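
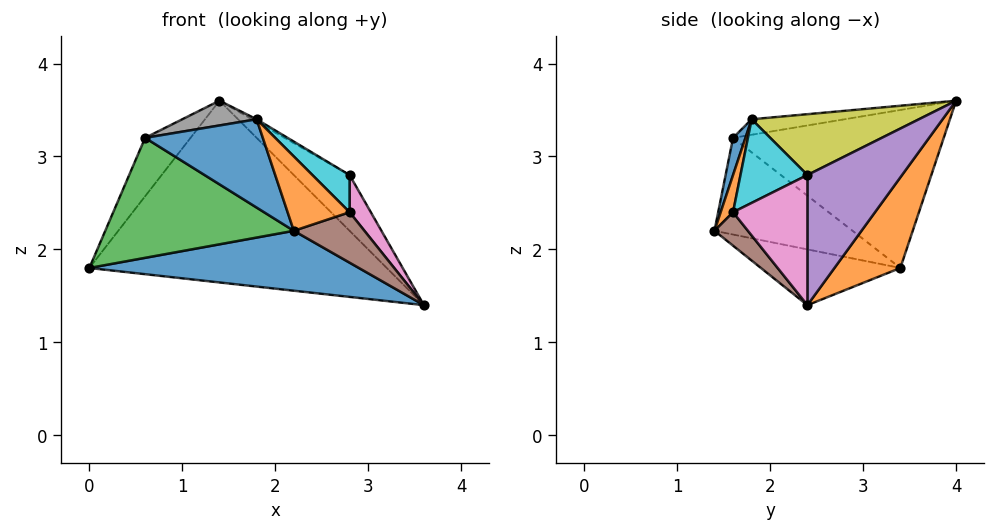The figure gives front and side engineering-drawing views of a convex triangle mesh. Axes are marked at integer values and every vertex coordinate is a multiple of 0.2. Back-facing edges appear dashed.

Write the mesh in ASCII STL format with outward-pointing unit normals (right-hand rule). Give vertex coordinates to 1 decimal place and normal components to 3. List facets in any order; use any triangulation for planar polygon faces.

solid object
 facet normal -0.213 -0.411 -0.886
  outer loop
   vertex 2.2 1.4 2.2
   vertex 0.0 3.4 1.8
   vertex 3.6 2.4 1.4
  endloop
 endfacet
 facet normal 0.194 0.875 -0.443
  outer loop
   vertex 1.4 4.0 3.6
   vertex 3.6 2.4 1.4
   vertex 0.0 3.4 1.8
  endloop
 endfacet
 facet normal -0.465 -0.635 -0.617
  outer loop
   vertex 0.6 1.6 3.2
   vertex 0.0 3.4 1.8
   vertex 2.2 1.4 2.2
  endloop
 endfacet
 facet normal -0.805 0.174 0.568
  outer loop
   vertex 0.6 1.6 3.2
   vertex 1.4 4.0 3.6
   vertex 0.0 3.4 1.8
  endloop
 endfacet
 facet normal 0.773 0.455 0.442
  outer loop
   vertex 2.8 2.4 2.8
   vertex 3.6 2.4 1.4
   vertex 1.4 4.0 3.6
  endloop
 endfacet
 facet normal 0.400 -0.845 -0.356
  outer loop
   vertex 2.8 1.6 2.4
   vertex 2.2 1.4 2.2
   vertex 3.6 2.4 1.4
  endloop
 endfacet
 facet normal 0.843 -0.241 0.482
  outer loop
   vertex 2.8 1.6 2.4
   vertex 3.6 2.4 1.4
   vertex 2.8 2.4 2.8
  endloop
 endfacet
 facet normal -0.145 -0.116 0.983
  outer loop
   vertex 1.8 1.8 3.4
   vertex 1.4 4.0 3.6
   vertex 0.6 1.6 3.2
  endloop
 endfacet
 facet normal 0.508 0.014 0.861
  outer loop
   vertex 1.8 1.8 3.4
   vertex 2.8 2.4 2.8
   vertex 1.4 4.0 3.6
  endloop
 endfacet
 facet normal 0.627 -0.348 0.697
  outer loop
   vertex 1.8 1.8 3.4
   vertex 2.8 1.6 2.4
   vertex 2.8 2.4 2.8
  endloop
 endfacet
 facet normal 0.098 -0.934 0.344
  outer loop
   vertex 1.8 1.8 3.4
   vertex 0.6 1.6 3.2
   vertex 2.2 1.4 2.2
  endloop
 endfacet
 facet normal 0.183 -0.913 0.365
  outer loop
   vertex 1.8 1.8 3.4
   vertex 2.2 1.4 2.2
   vertex 2.8 1.6 2.4
  endloop
 endfacet
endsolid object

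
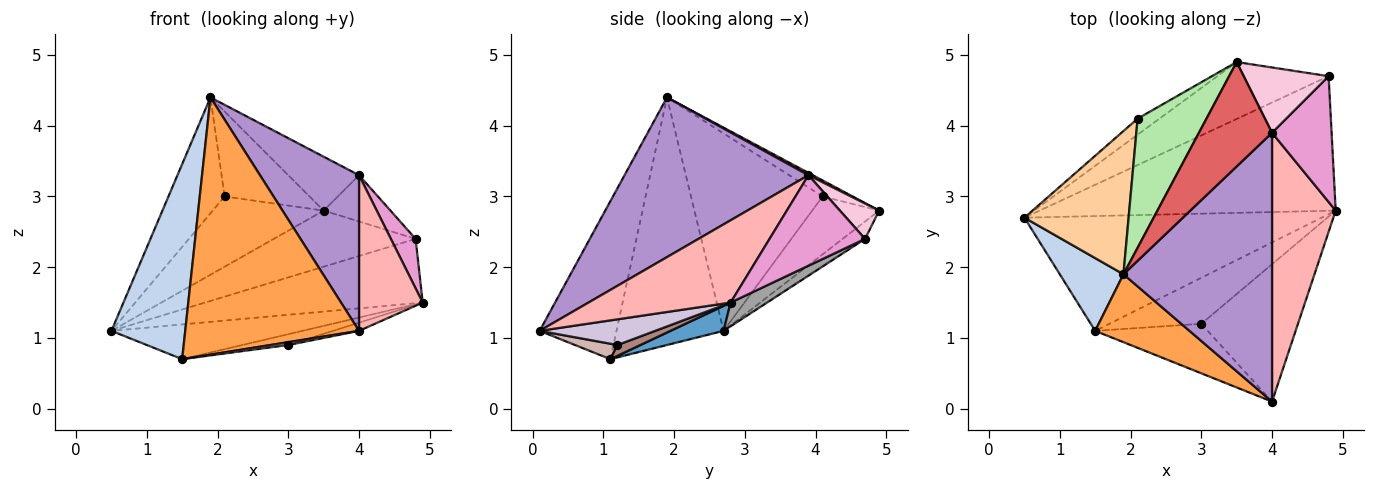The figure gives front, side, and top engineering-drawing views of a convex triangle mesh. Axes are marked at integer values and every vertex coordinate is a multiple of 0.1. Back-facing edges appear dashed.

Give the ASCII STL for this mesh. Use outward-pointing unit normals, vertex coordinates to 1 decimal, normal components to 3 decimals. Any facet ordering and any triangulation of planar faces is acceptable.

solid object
 facet normal 0.080 0.289 -0.954
  outer loop
   vertex 1.5 1.1 0.7
   vertex 0.5 2.7 1.1
   vertex 4.9 2.8 1.5
  endloop
 endfacet
 facet normal -0.805 -0.555 0.207
  outer loop
   vertex 1.5 1.1 0.7
   vertex 1.9 1.9 4.4
   vertex 0.5 2.7 1.1
  endloop
 endfacet
 facet normal -0.393 -0.889 0.235
  outer loop
   vertex 1.5 1.1 0.7
   vertex 4.0 0.1 1.1
   vertex 1.9 1.9 4.4
  endloop
 endfacet
 facet normal -0.827 0.353 0.437
  outer loop
   vertex 2.1 4.1 3.0
   vertex 0.5 2.7 1.1
   vertex 1.9 1.9 4.4
  endloop
 endfacet
 facet normal -0.507 0.840 -0.192
  outer loop
   vertex 2.1 4.1 3.0
   vertex 3.5 4.9 2.8
   vertex 0.5 2.7 1.1
  endloop
 endfacet
 facet normal -0.191 0.539 0.820
  outer loop
   vertex 2.1 4.1 3.0
   vertex 1.9 1.9 4.4
   vertex 3.5 4.9 2.8
  endloop
 endfacet
 facet normal 0.029 0.458 0.888
  outer loop
   vertex 4.0 3.9 3.3
   vertex 3.5 4.9 2.8
   vertex 1.9 1.9 4.4
  endloop
 endfacet
 facet normal 0.745 -0.334 0.577
  outer loop
   vertex 4.0 3.9 3.3
   vertex 4.0 0.1 1.1
   vertex 4.9 2.8 1.5
  endloop
 endfacet
 facet normal 0.681 -0.367 0.634
  outer loop
   vertex 4.0 3.9 3.3
   vertex 1.9 1.9 4.4
   vertex 4.0 0.1 1.1
  endloop
 endfacet
 facet normal 0.256 0.058 -0.965
  outer loop
   vertex 3.0 1.2 0.9
   vertex 4.9 2.8 1.5
   vertex 4.0 0.1 1.1
  endloop
 endfacet
 facet normal 0.114 0.228 -0.967
  outer loop
   vertex 3.0 1.2 0.9
   vertex 1.5 1.1 0.7
   vertex 4.9 2.8 1.5
  endloop
 endfacet
 facet normal 0.136 -0.057 -0.989
  outer loop
   vertex 3.0 1.2 0.9
   vertex 4.0 0.1 1.1
   vertex 1.5 1.1 0.7
  endloop
 endfacet
 facet normal 0.816 -0.212 0.537
  outer loop
   vertex 4.8 4.7 2.4
   vertex 4.0 3.9 3.3
   vertex 4.9 2.8 1.5
  endloop
 endfacet
 facet normal 0.322 0.547 0.773
  outer loop
   vertex 4.8 4.7 2.4
   vertex 3.5 4.9 2.8
   vertex 4.0 3.9 3.3
  endloop
 endfacet
 facet normal 0.072 0.430 -0.900
  outer loop
   vertex 4.8 4.7 2.4
   vertex 4.9 2.8 1.5
   vertex 0.5 2.7 1.1
  endloop
 endfacet
 facet normal -0.110 0.698 -0.708
  outer loop
   vertex 4.8 4.7 2.4
   vertex 0.5 2.7 1.1
   vertex 3.5 4.9 2.8
  endloop
 endfacet
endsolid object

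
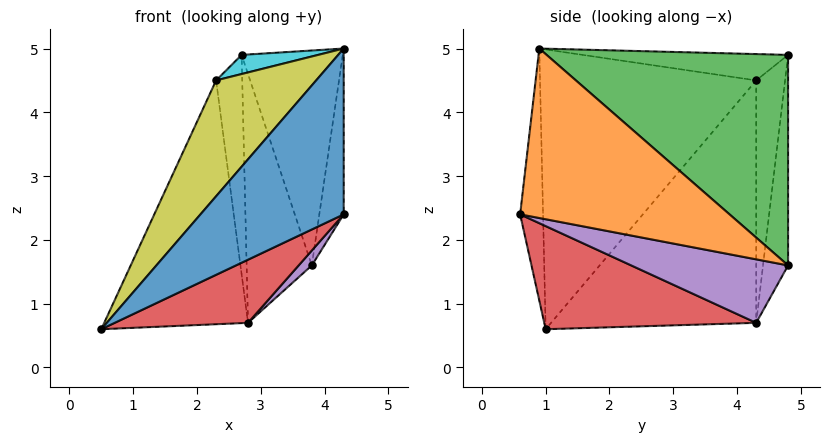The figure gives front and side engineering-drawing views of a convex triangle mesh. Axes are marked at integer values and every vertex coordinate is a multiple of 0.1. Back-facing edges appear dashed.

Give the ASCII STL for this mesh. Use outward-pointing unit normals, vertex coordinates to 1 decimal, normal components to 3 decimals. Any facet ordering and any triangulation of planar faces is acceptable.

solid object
 facet normal -0.157 -0.981 0.113
  outer loop
   vertex 4.3 0.9 5.0
   vertex 0.5 1.0 0.6
   vertex 4.3 0.6 2.4
  endloop
 endfacet
 facet normal 0.993 0.116 -0.013
  outer loop
   vertex 4.3 0.9 5.0
   vertex 4.3 0.6 2.4
   vertex 3.8 4.8 1.6
  endloop
 endfacet
 facet normal 0.882 0.369 0.294
  outer loop
   vertex 2.7 4.8 4.9
   vertex 4.3 0.9 5.0
   vertex 3.8 4.8 1.6
  endloop
 endfacet
 facet normal 0.393 -0.247 -0.885
  outer loop
   vertex 2.8 4.3 0.7
   vertex 4.3 0.6 2.4
   vertex 0.5 1.0 0.6
  endloop
 endfacet
 facet normal 0.684 -0.057 -0.728
  outer loop
   vertex 2.8 4.3 0.7
   vertex 3.8 4.8 1.6
   vertex 4.3 0.6 2.4
  endloop
 endfacet
 facet normal -0.356 0.927 -0.119
  outer loop
   vertex 2.8 4.3 0.7
   vertex 2.7 4.8 4.9
   vertex 3.8 4.8 1.6
  endloop
 endfacet
 facet normal -0.814 0.571 -0.107
  outer loop
   vertex 2.3 4.3 4.5
   vertex 2.8 4.3 0.7
   vertex 0.5 1.0 0.6
  endloop
 endfacet
 facet normal -0.738 0.668 -0.097
  outer loop
   vertex 2.3 4.3 4.5
   vertex 2.7 4.8 4.9
   vertex 2.8 4.3 0.7
  endloop
 endfacet
 facet normal -0.718 -0.332 0.612
  outer loop
   vertex 2.3 4.3 4.5
   vertex 0.5 1.0 0.6
   vertex 4.3 0.9 5.0
  endloop
 endfacet
 facet normal -0.552 -0.206 0.808
  outer loop
   vertex 2.3 4.3 4.5
   vertex 4.3 0.9 5.0
   vertex 2.7 4.8 4.9
  endloop
 endfacet
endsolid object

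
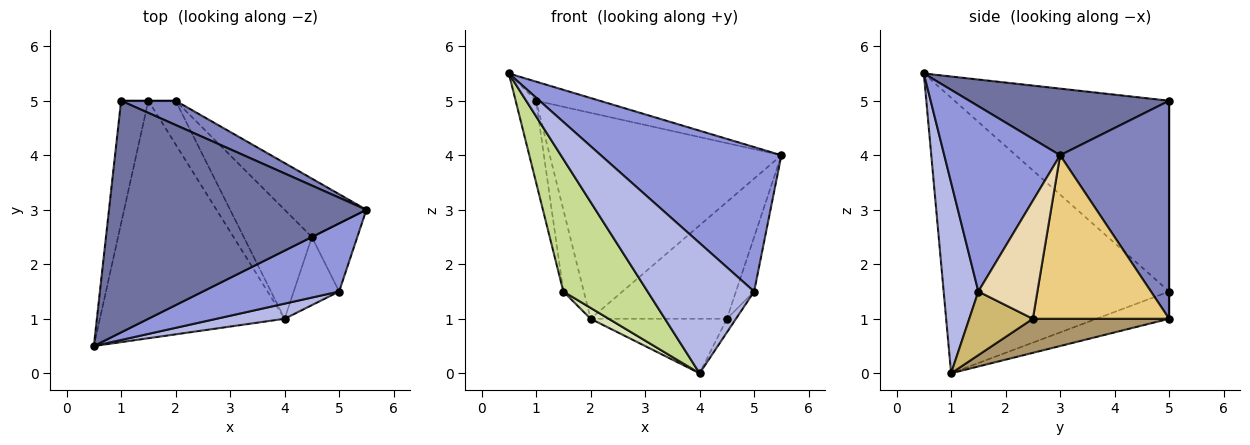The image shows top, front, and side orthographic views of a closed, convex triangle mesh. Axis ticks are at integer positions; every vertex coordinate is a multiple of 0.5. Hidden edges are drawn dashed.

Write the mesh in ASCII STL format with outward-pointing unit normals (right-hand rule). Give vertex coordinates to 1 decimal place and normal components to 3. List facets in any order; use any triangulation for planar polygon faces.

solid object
 facet normal 0.250 0.079 0.965
  outer loop
   vertex 1.0 5.0 5.0
   vertex 0.5 0.5 5.5
   vertex 5.5 3.0 4.0
  endloop
 endfacet
 facet normal 0.423 0.900 0.106
  outer loop
   vertex 1.0 5.0 5.0
   vertex 5.5 3.0 4.0
   vertex 2.0 5.0 1.0
  endloop
 endfacet
 facet normal 0.502 -0.782 0.369
  outer loop
   vertex 5.0 1.5 1.5
   vertex 5.5 3.0 4.0
   vertex 0.5 0.5 5.5
  endloop
 endfacet
 facet normal 0.308 -0.945 0.110
  outer loop
   vertex 5.0 1.5 1.5
   vertex 0.5 0.5 5.5
   vertex 4.0 1.0 0.0
  endloop
 endfacet
 facet normal -0.986 0.094 -0.141
  outer loop
   vertex 1.5 5.0 1.5
   vertex 0.5 0.5 5.5
   vertex 1.0 5.0 5.0
  endloop
 endfacet
 facet normal 0.000 1.000 0.000
  outer loop
   vertex 1.5 5.0 1.5
   vertex 1.0 5.0 5.0
   vertex 2.0 5.0 1.0
  endloop
 endfacet
 facet normal -0.793 -0.296 -0.532
  outer loop
   vertex 1.5 5.0 1.5
   vertex 4.0 1.0 0.0
   vertex 0.5 0.5 5.5
  endloop
 endfacet
 facet normal -0.696 -0.174 -0.696
  outer loop
   vertex 1.5 5.0 1.5
   vertex 2.0 5.0 1.0
   vertex 4.0 1.0 0.0
  endloop
 endfacet
 facet normal 0.408 0.408 -0.816
  outer loop
   vertex 4.5 2.5 1.0
   vertex 4.0 1.0 0.0
   vertex 2.0 5.0 1.0
  endloop
 endfacet
 facet normal 0.808 0.115 -0.577
  outer loop
   vertex 4.5 2.5 1.0
   vertex 5.0 1.5 1.5
   vertex 4.0 1.0 0.0
  endloop
 endfacet
 facet normal 0.667 0.667 -0.333
  outer loop
   vertex 4.5 2.5 1.0
   vertex 2.0 5.0 1.0
   vertex 5.5 3.0 4.0
  endloop
 endfacet
 facet normal 0.897 0.276 -0.345
  outer loop
   vertex 4.5 2.5 1.0
   vertex 5.5 3.0 4.0
   vertex 5.0 1.5 1.5
  endloop
 endfacet
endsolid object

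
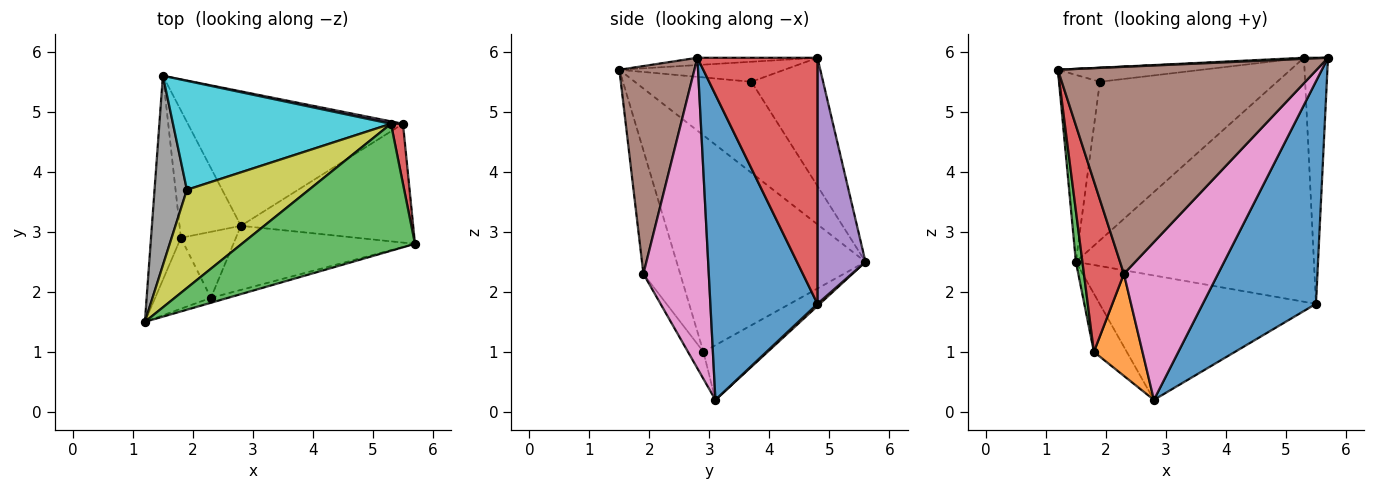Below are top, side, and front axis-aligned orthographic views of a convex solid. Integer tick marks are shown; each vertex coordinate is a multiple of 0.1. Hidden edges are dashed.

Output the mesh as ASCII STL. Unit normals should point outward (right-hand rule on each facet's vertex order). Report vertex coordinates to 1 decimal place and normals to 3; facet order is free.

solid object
 facet normal 0.641 -0.677 -0.362
  outer loop
   vertex 5.5 4.8 1.8
   vertex 5.7 2.8 5.9
   vertex 2.8 3.1 0.2
  endloop
 endfacet
 facet normal 0.007 0.679 -0.734
  outer loop
   vertex 5.5 4.8 1.8
   vertex 2.8 3.1 0.2
   vertex 1.5 5.6 2.5
  endloop
 endfacet
 facet normal -0.042 -0.008 0.999
  outer loop
   vertex 5.3 4.8 5.9
   vertex 1.2 1.5 5.7
   vertex 5.7 2.8 5.9
  endloop
 endfacet
 facet normal 0.979 0.196 0.048
  outer loop
   vertex 5.3 4.8 5.9
   vertex 5.7 2.8 5.9
   vertex 5.5 4.8 1.8
  endloop
 endfacet
 facet normal 0.198 0.980 0.010
  outer loop
   vertex 5.3 4.8 5.9
   vertex 5.5 4.8 1.8
   vertex 1.5 5.6 2.5
  endloop
 endfacet
 facet normal 0.278 -0.960 -0.023
  outer loop
   vertex 2.3 1.9 2.3
   vertex 5.7 2.8 5.9
   vertex 1.2 1.5 5.7
  endloop
 endfacet
 facet normal 0.541 -0.779 -0.316
  outer loop
   vertex 2.3 1.9 2.3
   vertex 2.8 3.1 0.2
   vertex 5.7 2.8 5.9
  endloop
 endfacet
 facet normal -0.895 0.314 0.318
  outer loop
   vertex 1.9 3.7 5.5
   vertex 1.5 5.6 2.5
   vertex 1.2 1.5 5.7
  endloop
 endfacet
 facet normal -0.160 0.140 0.977
  outer loop
   vertex 1.9 3.7 5.5
   vertex 1.2 1.5 5.7
   vertex 5.3 4.8 5.9
  endloop
 endfacet
 facet normal -0.316 0.782 0.537
  outer loop
   vertex 1.9 3.7 5.5
   vertex 5.3 4.8 5.9
   vertex 1.5 5.6 2.5
  endloop
 endfacet
 facet normal -0.630 0.323 -0.707
  outer loop
   vertex 1.8 2.9 1.0
   vertex 1.5 5.6 2.5
   vertex 2.8 3.1 0.2
  endloop
 endfacet
 facet normal -0.258 -0.811 -0.525
  outer loop
   vertex 1.8 2.9 1.0
   vertex 2.8 3.1 0.2
   vertex 2.3 1.9 2.3
  endloop
 endfacet
 facet normal -0.990 -0.034 -0.137
  outer loop
   vertex 1.8 2.9 1.0
   vertex 1.2 1.5 5.7
   vertex 1.5 5.6 2.5
  endloop
 endfacet
 facet normal -0.648 -0.704 -0.292
  outer loop
   vertex 1.8 2.9 1.0
   vertex 2.3 1.9 2.3
   vertex 1.2 1.5 5.7
  endloop
 endfacet
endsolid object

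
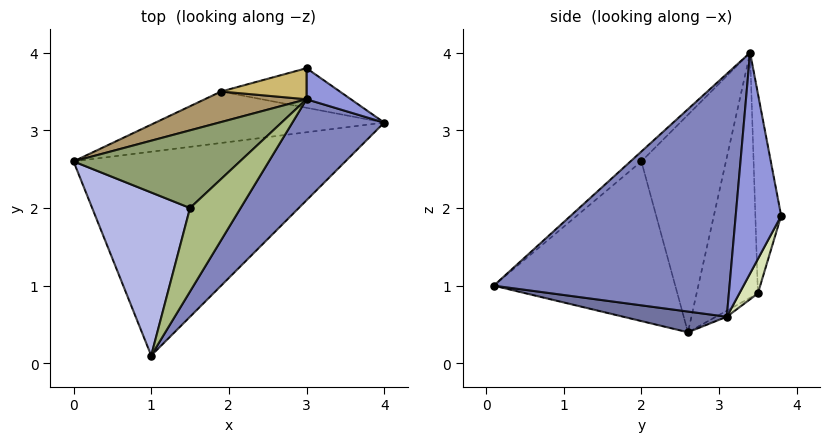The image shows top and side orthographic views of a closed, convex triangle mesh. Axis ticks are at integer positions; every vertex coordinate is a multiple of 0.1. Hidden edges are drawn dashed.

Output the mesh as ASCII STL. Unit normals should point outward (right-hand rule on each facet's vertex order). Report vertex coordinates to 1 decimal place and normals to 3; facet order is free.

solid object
 facet normal 0.074 -0.205 -0.976
  outer loop
   vertex 1.0 0.1 1.0
   vertex 0.0 2.6 0.4
   vertex 4.0 3.1 0.6
  endloop
 endfacet
 facet normal 0.699 -0.664 0.264
  outer loop
   vertex 3.0 3.4 4.0
   vertex 1.0 0.1 1.0
   vertex 4.0 3.1 0.6
  endloop
 endfacet
 facet normal 0.681 0.719 0.137
  outer loop
   vertex 3.0 3.8 1.9
   vertex 3.0 3.4 4.0
   vertex 4.0 3.1 0.6
  endloop
 endfacet
 facet normal -0.833 -0.211 0.511
  outer loop
   vertex 1.5 2.0 2.6
   vertex 0.0 2.6 0.4
   vertex 1.0 0.1 1.0
  endloop
 endfacet
 facet normal -0.772 0.236 0.591
  outer loop
   vertex 1.5 2.0 2.6
   vertex 3.0 3.4 4.0
   vertex 0.0 2.6 0.4
  endloop
 endfacet
 facet normal -0.151 -0.613 0.775
  outer loop
   vertex 1.5 2.0 2.6
   vertex 1.0 0.1 1.0
   vertex 3.0 3.4 4.0
  endloop
 endfacet
 facet normal -0.023 0.521 -0.853
  outer loop
   vertex 1.9 3.5 0.9
   vertex 4.0 3.1 0.6
   vertex 0.0 2.6 0.4
  endloop
 endfacet
 facet normal 0.116 0.909 -0.400
  outer loop
   vertex 1.9 3.5 0.9
   vertex 3.0 3.8 1.9
   vertex 4.0 3.1 0.6
  endloop
 endfacet
 facet normal -0.461 0.867 0.191
  outer loop
   vertex 1.9 3.5 0.9
   vertex 0.0 2.6 0.4
   vertex 3.0 3.4 4.0
  endloop
 endfacet
 facet normal -0.401 0.900 0.171
  outer loop
   vertex 1.9 3.5 0.9
   vertex 3.0 3.4 4.0
   vertex 3.0 3.8 1.9
  endloop
 endfacet
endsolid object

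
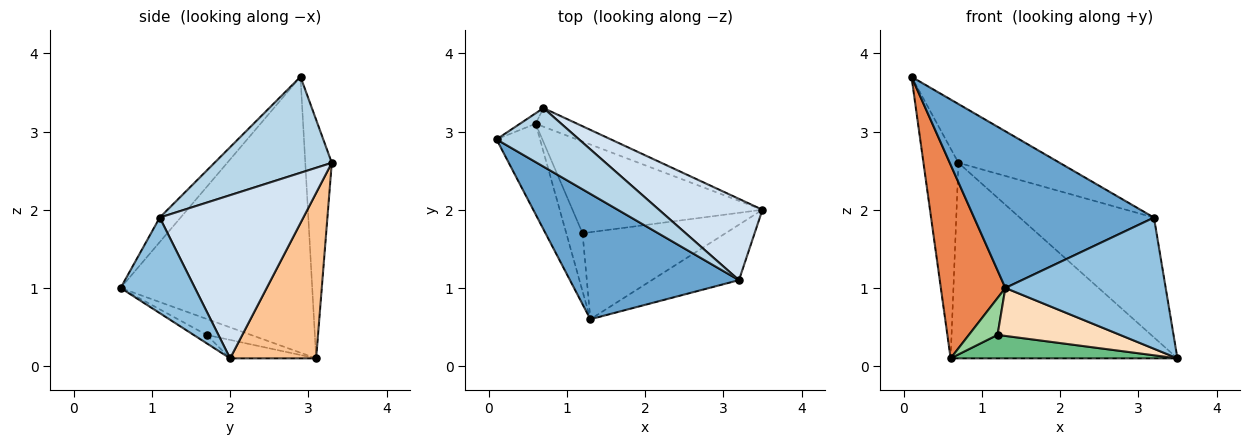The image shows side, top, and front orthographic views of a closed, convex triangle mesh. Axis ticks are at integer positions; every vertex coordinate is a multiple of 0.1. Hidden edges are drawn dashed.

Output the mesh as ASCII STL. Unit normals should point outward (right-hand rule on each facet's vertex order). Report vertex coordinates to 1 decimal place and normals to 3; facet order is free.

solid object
 facet normal -0.090 -0.778 0.622
  outer loop
   vertex 3.2 1.1 1.9
   vertex 0.1 2.9 3.7
   vertex 1.3 0.6 1.0
  endloop
 endfacet
 facet normal 0.393 -0.847 -0.358
  outer loop
   vertex 3.2 1.1 1.9
   vertex 1.3 0.6 1.0
   vertex 3.5 2.0 0.1
  endloop
 endfacet
 facet normal 0.635 0.548 0.545
  outer loop
   vertex 3.2 1.1 1.9
   vertex 0.7 3.3 2.6
   vertex 0.1 2.9 3.7
  endloop
 endfacet
 facet normal 0.663 0.620 0.420
  outer loop
   vertex 3.2 1.1 1.9
   vertex 3.5 2.0 0.1
   vertex 0.7 3.3 2.6
  endloop
 endfacet
 facet normal -0.937 -0.316 -0.148
  outer loop
   vertex 0.6 3.1 0.1
   vertex 1.3 0.6 1.0
   vertex 0.1 2.9 3.7
  endloop
 endfacet
 facet normal -0.603 0.796 -0.040
  outer loop
   vertex 0.6 3.1 0.1
   vertex 0.1 2.9 3.7
   vertex 0.7 3.3 2.6
  endloop
 endfacet
 facet normal 0.353 0.931 -0.089
  outer loop
   vertex 0.6 3.1 0.1
   vertex 0.7 3.3 2.6
   vertex 3.5 2.0 0.1
  endloop
 endfacet
 facet normal -0.051 -0.482 -0.875
  outer loop
   vertex 1.2 1.7 0.4
   vertex 3.5 2.0 0.1
   vertex 1.3 0.6 1.0
  endloop
 endfacet
 facet normal -0.094 -0.247 -0.965
  outer loop
   vertex 1.2 1.7 0.4
   vertex 0.6 3.1 0.1
   vertex 3.5 2.0 0.1
  endloop
 endfacet
 facet normal -0.638 -0.413 -0.650
  outer loop
   vertex 1.2 1.7 0.4
   vertex 1.3 0.6 1.0
   vertex 0.6 3.1 0.1
  endloop
 endfacet
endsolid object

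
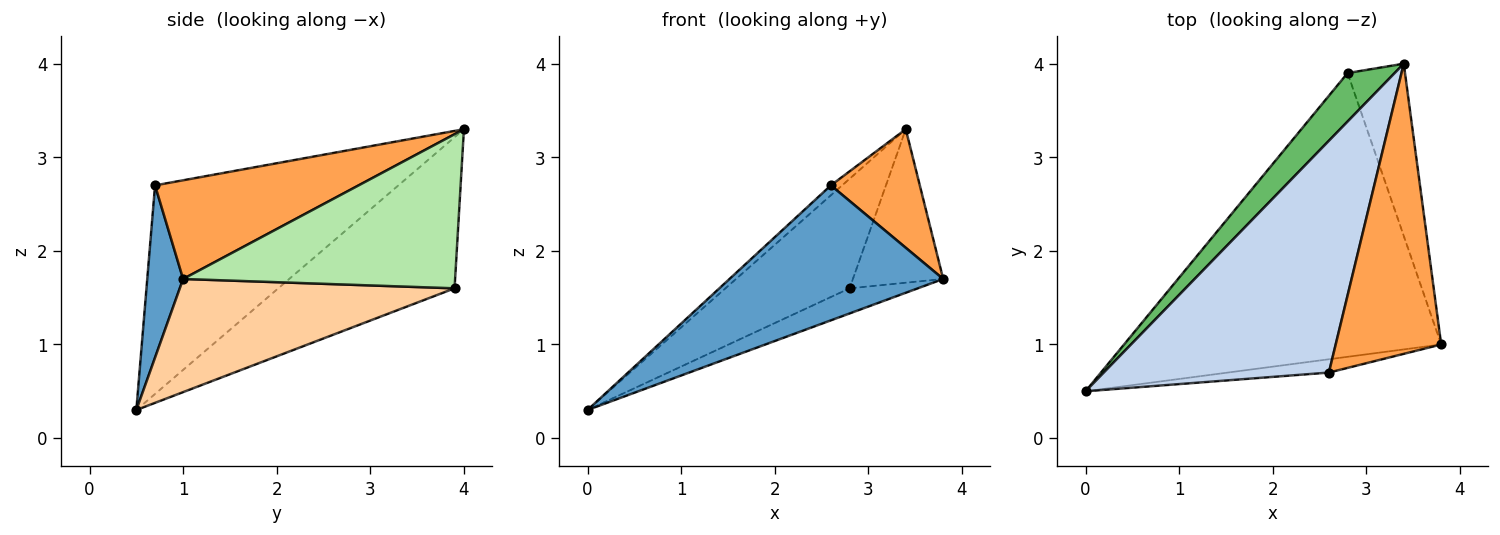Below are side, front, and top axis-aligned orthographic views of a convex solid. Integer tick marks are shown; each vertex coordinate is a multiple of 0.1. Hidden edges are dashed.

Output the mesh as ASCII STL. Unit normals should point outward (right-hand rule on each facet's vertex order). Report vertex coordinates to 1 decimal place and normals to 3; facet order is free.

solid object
 facet normal 0.165 -0.982 -0.097
  outer loop
   vertex 2.6 0.7 2.7
   vertex 0.0 0.5 0.3
   vertex 3.8 1.0 1.7
  endloop
 endfacet
 facet normal -0.679 0.031 0.733
  outer loop
   vertex 2.6 0.7 2.7
   vertex 3.4 4.0 3.3
   vertex 0.0 0.5 0.3
  endloop
 endfacet
 facet normal 0.655 -0.286 0.700
  outer loop
   vertex 2.6 0.7 2.7
   vertex 3.8 1.0 1.7
   vertex 3.4 4.0 3.3
  endloop
 endfacet
 facet normal 0.335 0.083 -0.939
  outer loop
   vertex 2.8 3.9 1.6
   vertex 3.8 1.0 1.7
   vertex 0.0 0.5 0.3
  endloop
 endfacet
 facet normal -0.792 0.558 0.247
  outer loop
   vertex 2.8 3.9 1.6
   vertex 0.0 0.5 0.3
   vertex 3.4 4.0 3.3
  endloop
 endfacet
 facet normal 0.895 0.297 -0.333
  outer loop
   vertex 2.8 3.9 1.6
   vertex 3.4 4.0 3.3
   vertex 3.8 1.0 1.7
  endloop
 endfacet
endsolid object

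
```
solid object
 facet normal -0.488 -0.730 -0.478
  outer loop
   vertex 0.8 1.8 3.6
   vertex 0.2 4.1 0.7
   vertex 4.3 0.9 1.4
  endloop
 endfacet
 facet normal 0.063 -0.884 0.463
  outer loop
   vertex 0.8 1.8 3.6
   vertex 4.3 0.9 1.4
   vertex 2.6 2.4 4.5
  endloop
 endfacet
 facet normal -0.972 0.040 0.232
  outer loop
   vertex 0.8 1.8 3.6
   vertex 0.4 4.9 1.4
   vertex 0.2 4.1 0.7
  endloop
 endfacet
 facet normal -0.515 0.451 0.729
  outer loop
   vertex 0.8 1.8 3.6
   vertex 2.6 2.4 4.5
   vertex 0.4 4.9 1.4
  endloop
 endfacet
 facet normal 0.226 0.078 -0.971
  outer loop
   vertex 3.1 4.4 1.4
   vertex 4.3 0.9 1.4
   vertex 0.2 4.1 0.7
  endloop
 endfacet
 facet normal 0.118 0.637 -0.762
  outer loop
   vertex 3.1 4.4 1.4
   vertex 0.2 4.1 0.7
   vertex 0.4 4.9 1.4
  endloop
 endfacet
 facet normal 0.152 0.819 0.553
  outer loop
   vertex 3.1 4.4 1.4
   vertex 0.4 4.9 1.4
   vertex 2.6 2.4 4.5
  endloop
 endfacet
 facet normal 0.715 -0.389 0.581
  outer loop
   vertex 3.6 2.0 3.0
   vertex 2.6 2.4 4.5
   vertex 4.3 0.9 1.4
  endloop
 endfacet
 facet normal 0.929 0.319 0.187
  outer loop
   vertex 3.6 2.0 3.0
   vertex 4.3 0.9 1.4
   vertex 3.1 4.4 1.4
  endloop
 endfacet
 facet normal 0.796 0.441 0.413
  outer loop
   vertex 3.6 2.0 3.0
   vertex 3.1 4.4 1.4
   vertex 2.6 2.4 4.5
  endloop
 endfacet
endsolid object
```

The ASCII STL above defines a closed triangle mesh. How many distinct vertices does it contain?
7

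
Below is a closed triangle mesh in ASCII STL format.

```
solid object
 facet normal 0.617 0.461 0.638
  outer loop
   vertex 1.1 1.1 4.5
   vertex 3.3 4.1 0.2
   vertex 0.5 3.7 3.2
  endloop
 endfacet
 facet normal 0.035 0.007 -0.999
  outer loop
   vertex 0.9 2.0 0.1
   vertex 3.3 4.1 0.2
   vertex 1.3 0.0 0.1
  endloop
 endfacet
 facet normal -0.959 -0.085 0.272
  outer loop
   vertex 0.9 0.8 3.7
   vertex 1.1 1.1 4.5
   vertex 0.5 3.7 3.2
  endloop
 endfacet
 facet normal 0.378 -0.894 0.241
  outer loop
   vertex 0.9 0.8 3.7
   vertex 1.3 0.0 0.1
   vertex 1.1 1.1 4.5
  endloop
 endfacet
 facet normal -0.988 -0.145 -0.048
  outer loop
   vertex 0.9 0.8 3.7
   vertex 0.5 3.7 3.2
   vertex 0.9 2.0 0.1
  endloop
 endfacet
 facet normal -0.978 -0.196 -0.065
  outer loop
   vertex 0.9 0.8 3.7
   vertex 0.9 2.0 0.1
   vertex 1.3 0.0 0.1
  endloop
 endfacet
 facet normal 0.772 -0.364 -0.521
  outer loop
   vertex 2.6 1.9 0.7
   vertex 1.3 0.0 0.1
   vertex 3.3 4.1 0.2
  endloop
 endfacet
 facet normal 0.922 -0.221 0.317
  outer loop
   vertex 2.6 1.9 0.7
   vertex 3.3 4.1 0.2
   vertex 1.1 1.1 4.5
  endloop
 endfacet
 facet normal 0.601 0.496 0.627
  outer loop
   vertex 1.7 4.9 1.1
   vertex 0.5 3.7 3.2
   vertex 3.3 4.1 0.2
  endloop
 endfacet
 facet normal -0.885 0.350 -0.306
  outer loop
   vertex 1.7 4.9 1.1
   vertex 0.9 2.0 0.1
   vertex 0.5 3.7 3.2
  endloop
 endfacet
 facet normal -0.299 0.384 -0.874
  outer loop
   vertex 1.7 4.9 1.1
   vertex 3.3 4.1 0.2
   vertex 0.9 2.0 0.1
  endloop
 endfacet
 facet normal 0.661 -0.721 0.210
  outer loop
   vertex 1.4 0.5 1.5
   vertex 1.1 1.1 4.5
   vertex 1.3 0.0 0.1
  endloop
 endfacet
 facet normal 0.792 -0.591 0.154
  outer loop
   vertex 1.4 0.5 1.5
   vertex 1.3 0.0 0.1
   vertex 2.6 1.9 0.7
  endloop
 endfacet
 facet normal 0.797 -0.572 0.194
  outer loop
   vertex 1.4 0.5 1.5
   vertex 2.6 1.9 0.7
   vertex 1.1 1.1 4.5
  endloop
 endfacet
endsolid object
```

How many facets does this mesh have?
14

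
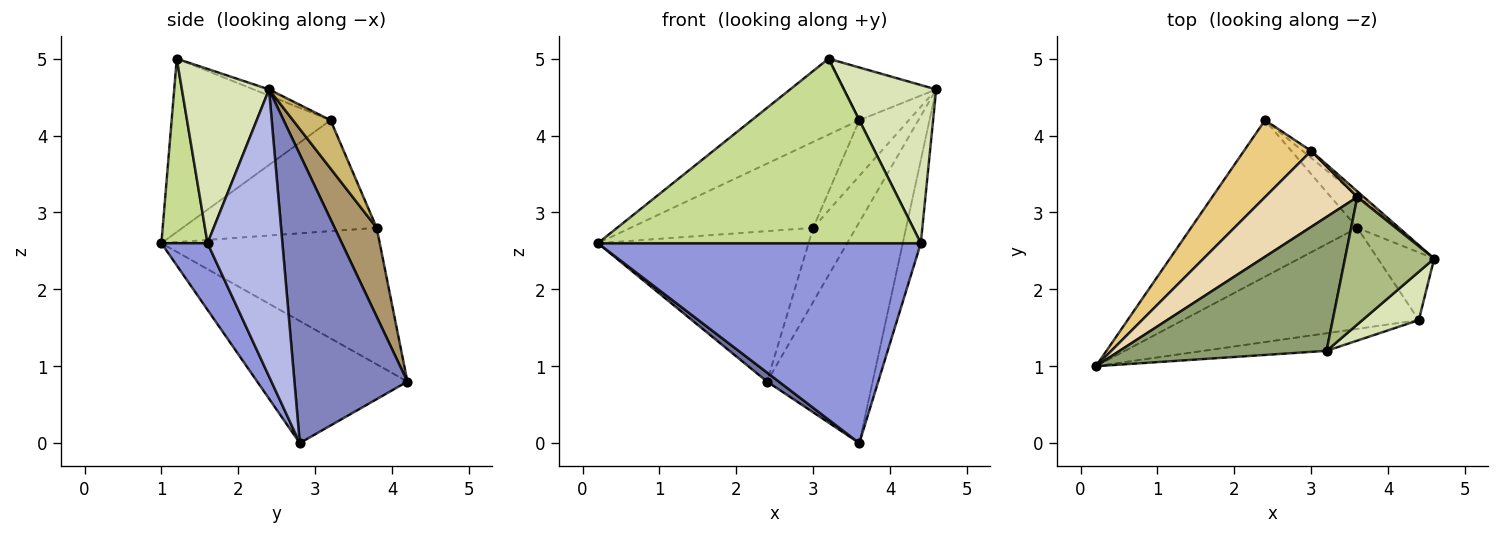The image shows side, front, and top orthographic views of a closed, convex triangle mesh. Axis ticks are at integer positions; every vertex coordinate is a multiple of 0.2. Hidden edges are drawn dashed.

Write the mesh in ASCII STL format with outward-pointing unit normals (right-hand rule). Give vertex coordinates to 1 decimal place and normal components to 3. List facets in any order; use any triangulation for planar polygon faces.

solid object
 facet normal -0.591 -0.047 -0.805
  outer loop
   vertex 3.6 2.8 0.0
   vertex 0.2 1.0 2.6
   vertex 2.4 4.2 0.8
  endloop
 endfacet
 facet normal 0.727 0.680 -0.099
  outer loop
   vertex 3.6 2.8 0.0
   vertex 2.4 4.2 0.8
   vertex 4.6 2.4 4.6
  endloop
 endfacet
 facet normal 0.126 -0.885 -0.448
  outer loop
   vertex 4.4 1.6 2.6
   vertex 0.2 1.0 2.6
   vertex 3.6 2.8 0.0
  endloop
 endfacet
 facet normal 0.955 0.230 -0.188
  outer loop
   vertex 4.4 1.6 2.6
   vertex 3.6 2.8 0.0
   vertex 4.6 2.4 4.6
  endloop
 endfacet
 facet normal -0.589 0.399 0.703
  outer loop
   vertex 3.2 1.2 5.0
   vertex 3.6 3.2 4.2
   vertex 0.2 1.0 2.6
  endloop
 endfacet
 facet normal -0.064 0.382 0.922
  outer loop
   vertex 3.2 1.2 5.0
   vertex 4.6 2.4 4.6
   vertex 3.6 3.2 4.2
  endloop
 endfacet
 facet normal 0.141 -0.986 -0.094
  outer loop
   vertex 3.2 1.2 5.0
   vertex 0.2 1.0 2.6
   vertex 4.4 1.6 2.6
  endloop
 endfacet
 facet normal 0.670 -0.710 0.217
  outer loop
   vertex 3.2 1.2 5.0
   vertex 4.4 1.6 2.6
   vertex 4.6 2.4 4.6
  endloop
 endfacet
 facet normal 0.699 0.712 -0.067
  outer loop
   vertex 3.0 3.8 2.8
   vertex 4.6 2.4 4.6
   vertex 2.4 4.2 0.8
  endloop
 endfacet
 facet normal 0.602 0.794 0.082
  outer loop
   vertex 3.0 3.8 2.8
   vertex 3.6 3.2 4.2
   vertex 4.6 2.4 4.6
  endloop
 endfacet
 facet normal -0.678 0.654 0.334
  outer loop
   vertex 3.0 3.8 2.8
   vertex 2.4 4.2 0.8
   vertex 0.2 1.0 2.6
  endloop
 endfacet
 facet normal -0.623 0.586 0.518
  outer loop
   vertex 3.0 3.8 2.8
   vertex 0.2 1.0 2.6
   vertex 3.6 3.2 4.2
  endloop
 endfacet
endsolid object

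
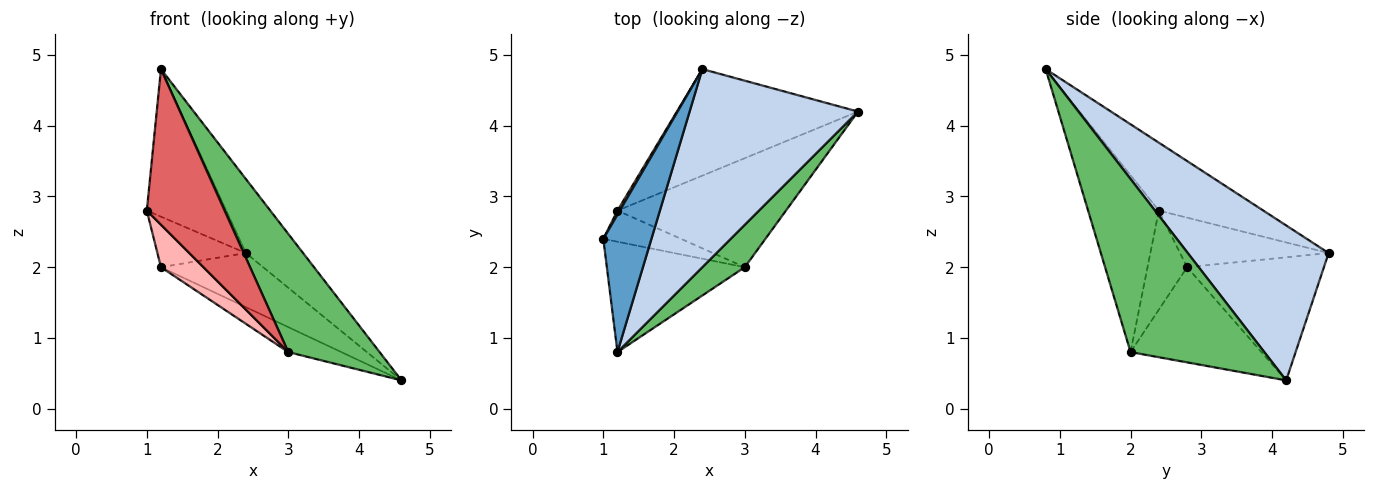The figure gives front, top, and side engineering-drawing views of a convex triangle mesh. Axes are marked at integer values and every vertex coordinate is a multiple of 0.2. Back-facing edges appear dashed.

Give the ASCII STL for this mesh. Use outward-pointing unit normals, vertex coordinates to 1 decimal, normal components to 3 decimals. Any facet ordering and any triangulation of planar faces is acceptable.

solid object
 facet normal -0.693 0.527 0.491
  outer loop
   vertex 1.2 0.8 4.8
   vertex 2.4 4.8 2.2
   vertex 1.0 2.4 2.8
  endloop
 endfacet
 facet normal 0.653 0.265 0.709
  outer loop
   vertex 1.2 0.8 4.8
   vertex 4.6 4.2 0.4
   vertex 2.4 4.8 2.2
  endloop
 endfacet
 facet normal -0.859 0.511 0.041
  outer loop
   vertex 1.2 2.8 2.0
   vertex 1.0 2.4 2.8
   vertex 2.4 4.8 2.2
  endloop
 endfacet
 facet normal -0.518 0.387 -0.763
  outer loop
   vertex 1.2 2.8 2.0
   vertex 2.4 4.8 2.2
   vertex 4.6 4.2 0.4
  endloop
 endfacet
 facet normal 0.809 -0.553 0.198
  outer loop
   vertex 3.0 2.0 0.8
   vertex 4.6 4.2 0.4
   vertex 1.2 0.8 4.8
  endloop
 endfacet
 facet normal -0.482 0.196 -0.854
  outer loop
   vertex 3.0 2.0 0.8
   vertex 1.2 2.8 2.0
   vertex 4.6 4.2 0.4
  endloop
 endfacet
 facet normal -0.596 -0.655 -0.465
  outer loop
   vertex 3.0 2.0 0.8
   vertex 1.2 0.8 4.8
   vertex 1.0 2.4 2.8
  endloop
 endfacet
 facet normal -0.601 -0.644 -0.472
  outer loop
   vertex 3.0 2.0 0.8
   vertex 1.0 2.4 2.8
   vertex 1.2 2.8 2.0
  endloop
 endfacet
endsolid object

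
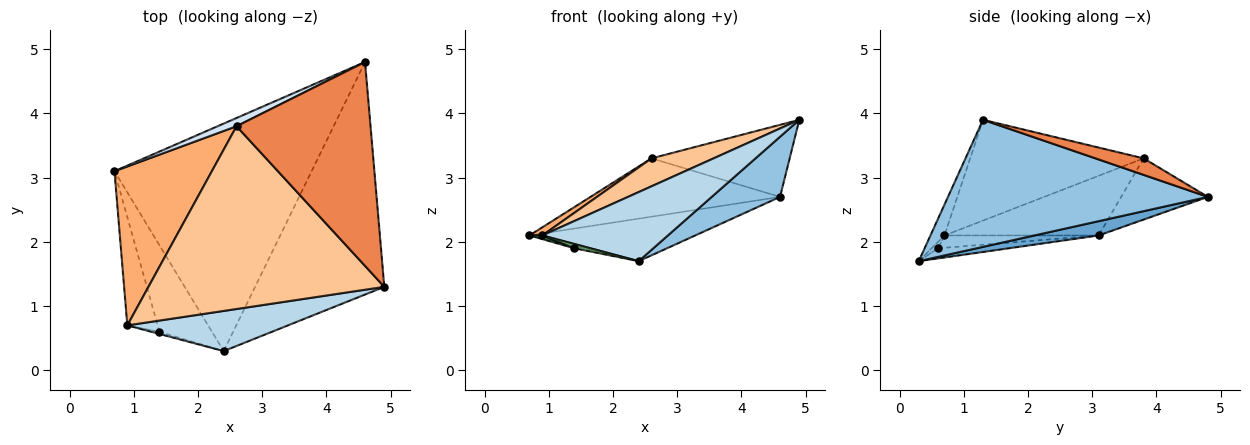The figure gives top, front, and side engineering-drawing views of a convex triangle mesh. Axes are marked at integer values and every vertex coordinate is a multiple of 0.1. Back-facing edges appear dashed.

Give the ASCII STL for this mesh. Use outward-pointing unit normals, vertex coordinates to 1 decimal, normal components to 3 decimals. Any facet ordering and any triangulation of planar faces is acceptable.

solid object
 facet normal 0.071 0.183 -0.981
  outer loop
   vertex 2.4 0.3 1.7
   vertex 0.7 3.1 2.1
   vertex 4.6 4.8 2.7
  endloop
 endfacet
 facet normal 0.690 -0.181 -0.701
  outer loop
   vertex 2.4 0.3 1.7
   vertex 4.6 4.8 2.7
   vertex 4.9 1.3 3.9
  endloop
 endfacet
 facet normal -0.096 -0.861 0.500
  outer loop
   vertex 0.9 0.7 2.1
   vertex 2.4 0.3 1.7
   vertex 4.9 1.3 3.9
  endloop
 endfacet
 facet normal -0.413 0.902 0.127
  outer loop
   vertex 2.6 3.8 3.3
   vertex 4.6 4.8 2.7
   vertex 0.7 3.1 2.1
  endloop
 endfacet
 facet normal 0.115 0.331 0.937
  outer loop
   vertex 2.6 3.8 3.3
   vertex 4.9 1.3 3.9
   vertex 4.6 4.8 2.7
  endloop
 endfacet
 facet normal -0.522 -0.043 0.852
  outer loop
   vertex 2.6 3.8 3.3
   vertex 0.7 3.1 2.1
   vertex 0.9 0.7 2.1
  endloop
 endfacet
 facet normal -0.389 -0.139 0.911
  outer loop
   vertex 2.6 3.8 3.3
   vertex 0.9 0.7 2.1
   vertex 4.9 1.3 3.9
  endloop
 endfacet
 facet normal -0.189 0.026 -0.982
  outer loop
   vertex 1.4 0.6 1.9
   vertex 0.7 3.1 2.1
   vertex 2.4 0.3 1.7
  endloop
 endfacet
 facet normal -0.377 -0.031 -0.926
  outer loop
   vertex 1.4 0.6 1.9
   vertex 0.9 0.7 2.1
   vertex 0.7 3.1 2.1
  endloop
 endfacet
 facet normal -0.337 -0.842 -0.421
  outer loop
   vertex 1.4 0.6 1.9
   vertex 2.4 0.3 1.7
   vertex 0.9 0.7 2.1
  endloop
 endfacet
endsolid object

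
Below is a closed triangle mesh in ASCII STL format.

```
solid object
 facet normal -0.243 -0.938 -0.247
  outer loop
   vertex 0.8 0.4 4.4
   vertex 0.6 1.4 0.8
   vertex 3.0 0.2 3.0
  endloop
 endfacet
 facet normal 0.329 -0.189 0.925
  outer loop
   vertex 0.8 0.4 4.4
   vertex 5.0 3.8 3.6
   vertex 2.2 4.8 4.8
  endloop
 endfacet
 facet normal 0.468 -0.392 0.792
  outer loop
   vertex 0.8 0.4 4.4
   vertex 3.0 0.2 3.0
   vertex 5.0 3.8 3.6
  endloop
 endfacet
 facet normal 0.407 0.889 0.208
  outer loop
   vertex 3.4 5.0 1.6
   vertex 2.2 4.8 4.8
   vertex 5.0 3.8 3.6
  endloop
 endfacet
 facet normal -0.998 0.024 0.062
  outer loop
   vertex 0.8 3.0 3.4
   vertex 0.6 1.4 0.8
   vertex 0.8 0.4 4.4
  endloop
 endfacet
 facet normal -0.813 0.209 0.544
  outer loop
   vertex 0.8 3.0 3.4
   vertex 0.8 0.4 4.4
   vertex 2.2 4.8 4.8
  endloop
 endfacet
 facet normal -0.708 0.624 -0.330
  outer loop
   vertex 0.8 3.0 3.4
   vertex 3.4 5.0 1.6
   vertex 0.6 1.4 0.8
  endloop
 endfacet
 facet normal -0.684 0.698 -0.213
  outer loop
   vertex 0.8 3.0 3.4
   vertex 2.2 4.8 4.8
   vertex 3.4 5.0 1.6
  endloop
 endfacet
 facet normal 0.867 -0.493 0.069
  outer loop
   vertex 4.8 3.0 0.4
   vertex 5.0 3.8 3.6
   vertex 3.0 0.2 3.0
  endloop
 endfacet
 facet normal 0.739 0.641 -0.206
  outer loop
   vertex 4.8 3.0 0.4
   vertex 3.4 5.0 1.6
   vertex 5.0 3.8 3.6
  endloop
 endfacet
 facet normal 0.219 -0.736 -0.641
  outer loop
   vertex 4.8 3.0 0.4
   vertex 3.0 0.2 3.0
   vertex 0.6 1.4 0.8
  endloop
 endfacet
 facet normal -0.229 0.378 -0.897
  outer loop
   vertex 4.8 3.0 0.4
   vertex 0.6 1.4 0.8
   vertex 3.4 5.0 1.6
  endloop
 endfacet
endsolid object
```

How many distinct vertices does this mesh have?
8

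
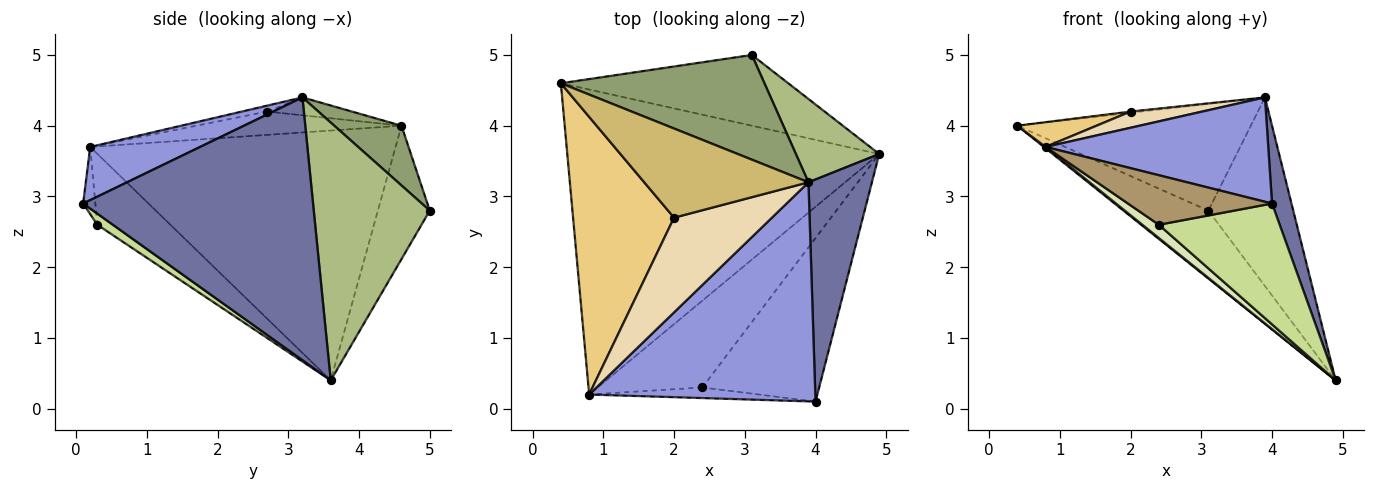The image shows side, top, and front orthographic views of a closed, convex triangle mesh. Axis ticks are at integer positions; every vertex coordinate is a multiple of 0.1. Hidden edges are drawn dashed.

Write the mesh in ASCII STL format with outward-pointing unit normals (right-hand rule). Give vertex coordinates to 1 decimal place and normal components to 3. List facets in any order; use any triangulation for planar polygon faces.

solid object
 facet normal 0.969 -0.082 0.234
  outer loop
   vertex 3.9 3.2 4.4
   vertex 4.0 0.1 2.9
   vertex 4.9 3.6 0.4
  endloop
 endfacet
 facet normal -0.625 -0.004 -0.780
  outer loop
   vertex 0.8 0.2 3.7
   vertex 0.4 4.6 4.0
   vertex 4.9 3.6 0.4
  endloop
 endfacet
 facet normal 0.208 -0.421 0.883
  outer loop
   vertex 0.8 0.2 3.7
   vertex 4.0 0.1 2.9
   vertex 3.9 3.2 4.4
  endloop
 endfacet
 facet normal -0.390 0.638 -0.664
  outer loop
   vertex 3.1 5.0 2.8
   vertex 4.9 3.6 0.4
   vertex 0.4 4.6 4.0
  endloop
 endfacet
 facet normal 0.201 0.699 0.686
  outer loop
   vertex 3.1 5.0 2.8
   vertex 0.4 4.6 4.0
   vertex 3.9 3.2 4.4
  endloop
 endfacet
 facet normal 0.781 0.571 0.252
  outer loop
   vertex 3.1 5.0 2.8
   vertex 3.9 3.2 4.4
   vertex 4.9 3.6 0.4
  endloop
 endfacet
 facet normal 0.076 -0.592 -0.802
  outer loop
   vertex 2.4 0.3 2.6
   vertex 4.9 3.6 0.4
   vertex 4.0 0.1 2.9
  endloop
 endfacet
 facet normal -0.557 -0.126 -0.821
  outer loop
   vertex 2.4 0.3 2.6
   vertex 0.8 0.2 3.7
   vertex 4.9 3.6 0.4
  endloop
 endfacet
 facet normal -0.083 -0.974 -0.209
  outer loop
   vertex 2.4 0.3 2.6
   vertex 4.0 0.1 2.9
   vertex 0.8 0.2 3.7
  endloop
 endfacet
 facet normal -0.108 0.014 0.994
  outer loop
   vertex 2.0 2.7 4.2
   vertex 3.9 3.2 4.4
   vertex 0.4 4.6 4.0
  endloop
 endfacet
 facet normal -0.224 -0.087 0.971
  outer loop
   vertex 2.0 2.7 4.2
   vertex 0.4 4.6 4.0
   vertex 0.8 0.2 3.7
  endloop
 endfacet
 facet normal -0.059 -0.168 0.984
  outer loop
   vertex 2.0 2.7 4.2
   vertex 0.8 0.2 3.7
   vertex 3.9 3.2 4.4
  endloop
 endfacet
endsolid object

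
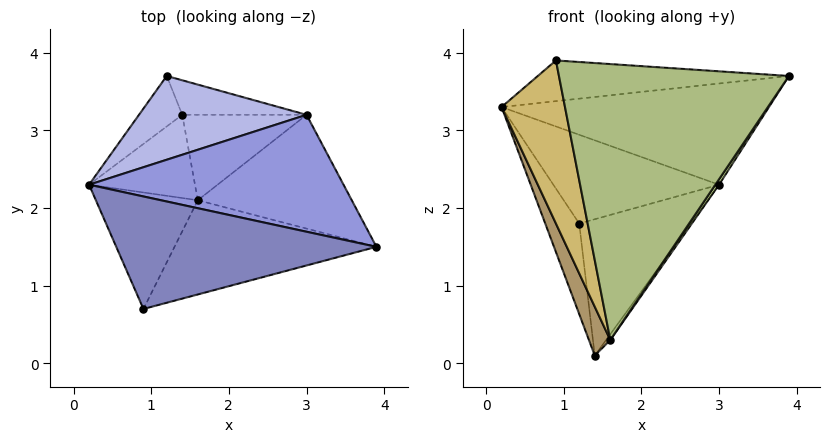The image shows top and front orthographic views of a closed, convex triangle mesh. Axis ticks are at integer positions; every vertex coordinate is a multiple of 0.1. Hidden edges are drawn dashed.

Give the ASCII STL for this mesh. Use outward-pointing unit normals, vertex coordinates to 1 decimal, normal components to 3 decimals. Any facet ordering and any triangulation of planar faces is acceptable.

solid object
 facet normal -0.890 0.398 -0.222
  outer loop
   vertex 1.4 3.2 0.1
   vertex 0.2 2.3 3.3
   vertex 1.2 3.7 1.8
  endloop
 endfacet
 facet normal -0.028 0.340 0.940
  outer loop
   vertex 0.9 0.7 3.9
   vertex 3.9 1.5 3.7
   vertex 0.2 2.3 3.3
  endloop
 endfacet
 facet normal 0.060 0.653 0.755
  outer loop
   vertex 3.0 3.2 2.3
   vertex 0.2 2.3 3.3
   vertex 3.9 1.5 3.7
  endloop
 endfacet
 facet normal 0.011 0.727 0.686
  outer loop
   vertex 3.0 3.2 2.3
   vertex 1.2 3.7 1.8
   vertex 0.2 2.3 3.3
  endloop
 endfacet
 facet normal 0.320 0.919 -0.233
  outer loop
   vertex 3.0 3.2 2.3
   vertex 1.4 3.2 0.1
   vertex 1.2 3.7 1.8
  endloop
 endfacet
 facet normal 0.225 -0.922 -0.315
  outer loop
   vertex 1.6 2.1 0.3
   vertex 3.9 1.5 3.7
   vertex 0.9 0.7 3.9
  endloop
 endfacet
 facet normal 0.826 -0.027 -0.563
  outer loop
   vertex 1.6 2.1 0.3
   vertex 3.0 3.2 2.3
   vertex 3.9 1.5 3.7
  endloop
 endfacet
 facet normal 0.808 0.040 -0.588
  outer loop
   vertex 1.6 2.1 0.3
   vertex 1.4 3.2 0.1
   vertex 3.0 3.2 2.3
  endloop
 endfacet
 facet normal -0.887 -0.234 -0.398
  outer loop
   vertex 1.6 2.1 0.3
   vertex 0.2 2.3 3.3
   vertex 1.4 3.2 0.1
  endloop
 endfacet
 facet normal -0.806 -0.482 -0.344
  outer loop
   vertex 1.6 2.1 0.3
   vertex 0.9 0.7 3.9
   vertex 0.2 2.3 3.3
  endloop
 endfacet
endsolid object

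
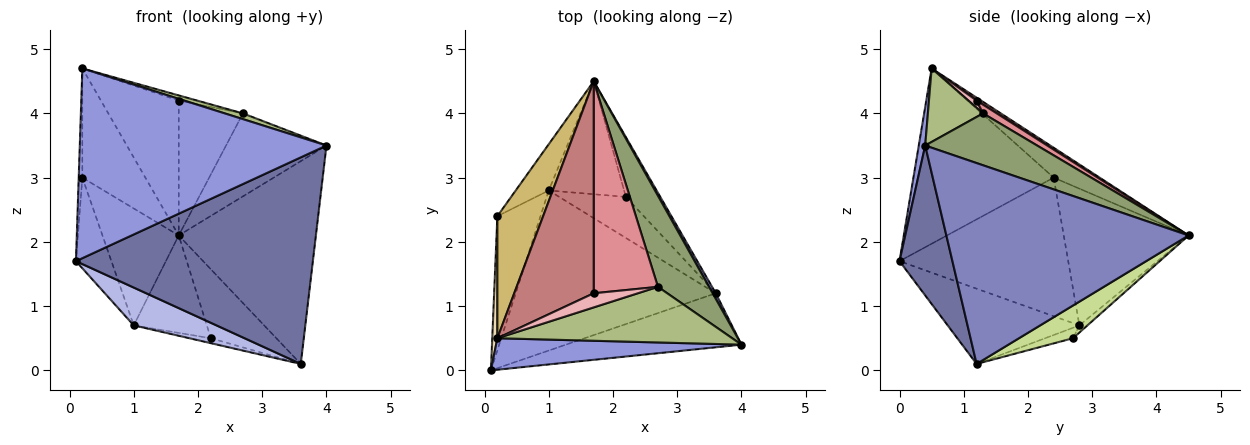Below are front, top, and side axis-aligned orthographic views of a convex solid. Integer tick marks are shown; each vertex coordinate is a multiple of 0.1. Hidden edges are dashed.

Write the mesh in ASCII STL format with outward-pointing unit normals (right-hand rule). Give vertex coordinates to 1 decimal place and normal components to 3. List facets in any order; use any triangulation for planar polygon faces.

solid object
 facet normal 0.211 -0.946 -0.247
  outer loop
   vertex 3.6 1.2 0.1
   vertex 4.0 0.4 3.5
   vertex 0.1 0.0 1.7
  endloop
 endfacet
 facet normal 0.870 0.493 0.014
  outer loop
   vertex 3.6 1.2 0.1
   vertex 1.7 4.5 2.1
   vertex 4.0 0.4 3.5
  endloop
 endfacet
 facet normal 0.026 -0.986 0.164
  outer loop
   vertex 0.2 0.5 4.7
   vertex 0.1 0.0 1.7
   vertex 4.0 0.4 3.5
  endloop
 endfacet
 facet normal -0.344 -0.216 -0.914
  outer loop
   vertex 1.0 2.8 0.7
   vertex 3.6 1.2 0.1
   vertex 0.1 0.0 1.7
  endloop
 endfacet
 facet normal 0.600 0.539 0.591
  outer loop
   vertex 2.7 1.3 4.0
   vertex 4.0 0.4 3.5
   vertex 1.7 4.5 2.1
  endloop
 endfacet
 facet normal 0.297 -0.098 0.950
  outer loop
   vertex 2.7 1.3 4.0
   vertex 0.2 0.5 4.7
   vertex 4.0 0.4 3.5
  endloop
 endfacet
 facet normal 0.528 0.641 -0.556
  outer loop
   vertex 2.2 2.7 0.5
   vertex 1.7 4.5 2.1
   vertex 3.6 1.2 0.1
  endloop
 endfacet
 facet normal -0.072 0.651 -0.755
  outer loop
   vertex 2.2 2.7 0.5
   vertex 1.0 2.8 0.7
   vertex 1.7 4.5 2.1
  endloop
 endfacet
 facet normal -0.154 0.118 -0.981
  outer loop
   vertex 2.2 2.7 0.5
   vertex 3.6 1.2 0.1
   vertex 1.0 2.8 0.7
  endloop
 endfacet
 facet normal -0.437 0.600 0.670
  outer loop
   vertex 0.2 2.4 3.0
   vertex 0.2 0.5 4.7
   vertex 1.7 4.5 2.1
  endloop
 endfacet
 facet normal -0.836 0.510 -0.202
  outer loop
   vertex 0.2 2.4 3.0
   vertex 1.7 4.5 2.1
   vertex 1.0 2.8 0.7
  endloop
 endfacet
 facet normal -0.999 0.026 0.029
  outer loop
   vertex 0.2 2.4 3.0
   vertex 0.1 0.0 1.7
   vertex 0.2 0.5 4.7
  endloop
 endfacet
 facet normal -0.936 0.197 -0.291
  outer loop
   vertex 0.2 2.4 3.0
   vertex 1.0 2.8 0.7
   vertex 0.1 0.0 1.7
  endloop
 endfacet
 facet normal 0.031 0.537 0.843
  outer loop
   vertex 1.7 1.2 4.2
   vertex 1.7 4.5 2.1
   vertex 0.2 0.5 4.7
  endloop
 endfacet
 facet normal 0.114 0.533 0.838
  outer loop
   vertex 1.7 1.2 4.2
   vertex 2.7 1.3 4.0
   vertex 1.7 4.5 2.1
  endloop
 endfacet
 facet normal 0.152 0.338 0.929
  outer loop
   vertex 1.7 1.2 4.2
   vertex 0.2 0.5 4.7
   vertex 2.7 1.3 4.0
  endloop
 endfacet
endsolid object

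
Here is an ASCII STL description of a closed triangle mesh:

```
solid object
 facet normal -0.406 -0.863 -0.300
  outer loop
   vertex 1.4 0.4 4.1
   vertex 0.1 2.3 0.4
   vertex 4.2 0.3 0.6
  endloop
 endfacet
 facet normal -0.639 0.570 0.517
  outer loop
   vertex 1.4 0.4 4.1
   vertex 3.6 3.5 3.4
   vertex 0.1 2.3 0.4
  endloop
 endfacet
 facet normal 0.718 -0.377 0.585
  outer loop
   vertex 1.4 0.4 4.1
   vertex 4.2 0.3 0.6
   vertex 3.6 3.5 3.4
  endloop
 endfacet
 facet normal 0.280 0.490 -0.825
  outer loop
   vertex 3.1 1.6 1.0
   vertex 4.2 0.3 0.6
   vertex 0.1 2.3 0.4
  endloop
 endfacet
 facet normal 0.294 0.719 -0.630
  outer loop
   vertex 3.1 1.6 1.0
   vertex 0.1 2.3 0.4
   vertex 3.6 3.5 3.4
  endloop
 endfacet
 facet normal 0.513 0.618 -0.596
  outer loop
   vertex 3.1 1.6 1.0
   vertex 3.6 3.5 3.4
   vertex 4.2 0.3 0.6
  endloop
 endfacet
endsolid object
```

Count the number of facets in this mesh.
6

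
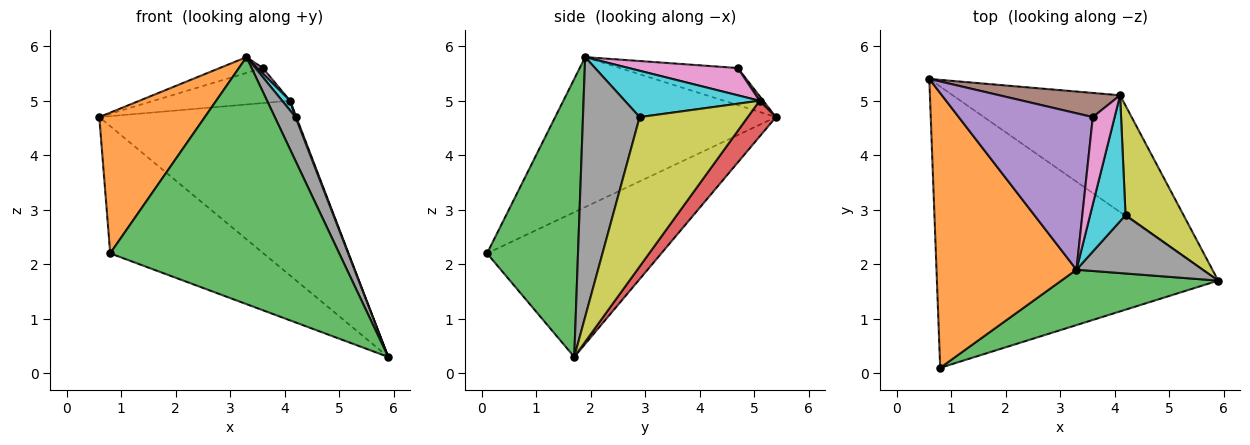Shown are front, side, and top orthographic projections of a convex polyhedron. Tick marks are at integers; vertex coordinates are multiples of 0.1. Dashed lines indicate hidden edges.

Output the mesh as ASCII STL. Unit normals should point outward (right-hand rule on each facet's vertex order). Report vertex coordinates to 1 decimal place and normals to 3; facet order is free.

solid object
 facet normal -0.424 0.373 -0.825
  outer loop
   vertex 0.8 0.1 2.2
   vertex 0.6 5.4 4.7
   vertex 5.9 1.7 0.3
  endloop
 endfacet
 facet normal -0.690 -0.330 0.644
  outer loop
   vertex 3.3 1.9 5.8
   vertex 0.6 5.4 4.7
   vertex 0.8 0.1 2.2
  endloop
 endfacet
 facet normal 0.361 -0.910 0.204
  outer loop
   vertex 3.3 1.9 5.8
   vertex 0.8 0.1 2.2
   vertex 5.9 1.7 0.3
  endloop
 endfacet
 facet normal 0.118 0.825 -0.552
  outer loop
   vertex 4.1 5.1 5.0
   vertex 5.9 1.7 0.3
   vertex 0.6 5.4 4.7
  endloop
 endfacet
 facet normal -0.265 0.097 0.959
  outer loop
   vertex 3.6 4.7 5.6
   vertex 0.6 5.4 4.7
   vertex 3.3 1.9 5.8
  endloop
 endfacet
 facet normal 0.022 0.823 0.567
  outer loop
   vertex 3.6 4.7 5.6
   vertex 4.1 5.1 5.0
   vertex 0.6 5.4 4.7
  endloop
 endfacet
 facet normal 0.780 -0.039 0.624
  outer loop
   vertex 3.6 4.7 5.6
   vertex 3.3 1.9 5.8
   vertex 4.1 5.1 5.0
  endloop
 endfacet
 facet normal 0.854 -0.312 0.415
  outer loop
   vertex 4.2 2.9 4.7
   vertex 3.3 1.9 5.8
   vertex 5.9 1.7 0.3
  endloop
 endfacet
 facet normal 0.932 -0.007 0.362
  outer loop
   vertex 4.2 2.9 4.7
   vertex 5.9 1.7 0.3
   vertex 4.1 5.1 5.0
  endloop
 endfacet
 facet normal 0.793 -0.047 0.607
  outer loop
   vertex 4.2 2.9 4.7
   vertex 4.1 5.1 5.0
   vertex 3.3 1.9 5.8
  endloop
 endfacet
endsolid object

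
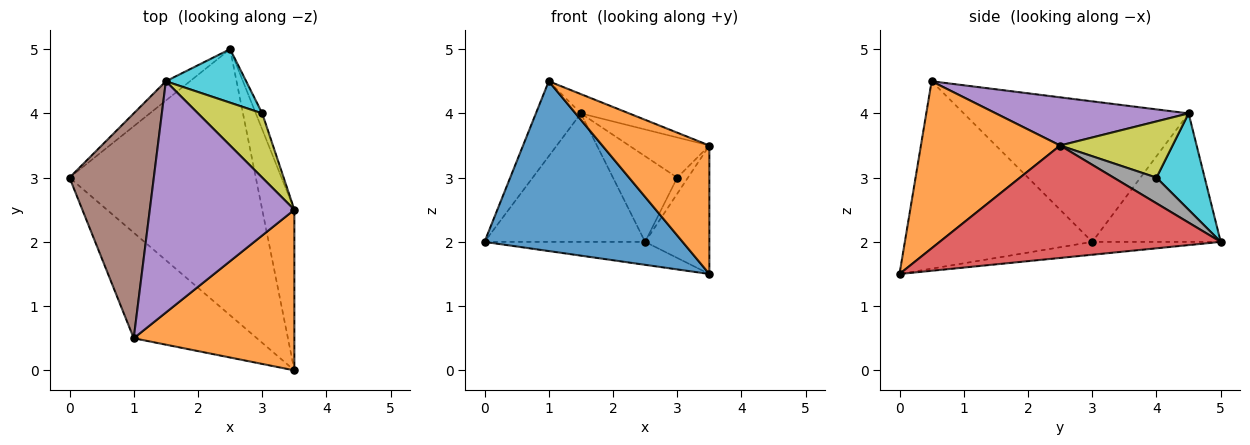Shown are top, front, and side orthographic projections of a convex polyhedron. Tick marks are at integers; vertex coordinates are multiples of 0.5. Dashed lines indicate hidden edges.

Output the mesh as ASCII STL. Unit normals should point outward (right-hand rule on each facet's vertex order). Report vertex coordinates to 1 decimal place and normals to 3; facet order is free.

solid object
 facet normal -0.626 -0.662 -0.412
  outer loop
   vertex 1.0 0.5 4.5
   vertex 0.0 3.0 2.0
   vertex 3.5 0.0 1.5
  endloop
 endfacet
 facet normal 0.630 -0.485 0.606
  outer loop
   vertex 1.0 0.5 4.5
   vertex 3.5 0.0 1.5
   vertex 3.5 2.5 3.5
  endloop
 endfacet
 facet normal -0.069 0.086 -0.994
  outer loop
   vertex 2.5 5.0 2.0
   vertex 3.5 0.0 1.5
   vertex 0.0 3.0 2.0
  endloop
 endfacet
 facet normal 0.939 0.215 -0.268
  outer loop
   vertex 2.5 5.0 2.0
   vertex 3.5 2.5 3.5
   vertex 3.5 0.0 1.5
  endloop
 endfacet
 facet normal 0.315 0.079 0.946
  outer loop
   vertex 1.5 4.5 4.0
   vertex 1.0 0.5 4.5
   vertex 3.5 2.5 3.5
  endloop
 endfacet
 facet normal -0.845 0.169 0.507
  outer loop
   vertex 1.5 4.5 4.0
   vertex 0.0 3.0 2.0
   vertex 1.0 0.5 4.5
  endloop
 endfacet
 facet normal -0.620 0.776 -0.116
  outer loop
   vertex 1.5 4.5 4.0
   vertex 2.5 5.0 2.0
   vertex 0.0 3.0 2.0
  endloop
 endfacet
 facet normal 0.943 0.236 -0.236
  outer loop
   vertex 3.0 4.0 3.0
   vertex 3.5 2.5 3.5
   vertex 2.5 5.0 2.0
  endloop
 endfacet
 facet normal 0.596 0.426 0.681
  outer loop
   vertex 3.0 4.0 3.0
   vertex 1.5 4.5 4.0
   vertex 3.5 2.5 3.5
  endloop
 endfacet
 facet normal 0.537 0.716 0.447
  outer loop
   vertex 3.0 4.0 3.0
   vertex 2.5 5.0 2.0
   vertex 1.5 4.5 4.0
  endloop
 endfacet
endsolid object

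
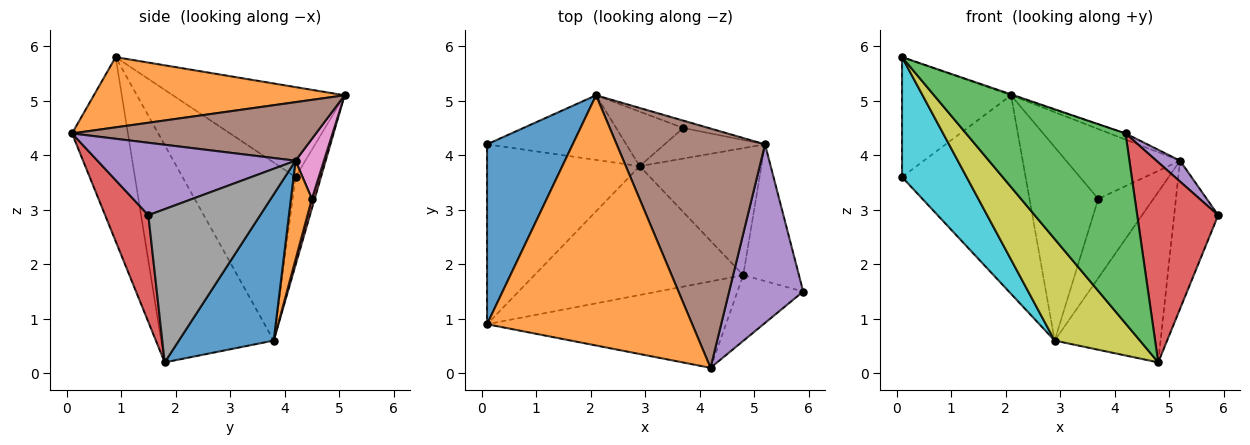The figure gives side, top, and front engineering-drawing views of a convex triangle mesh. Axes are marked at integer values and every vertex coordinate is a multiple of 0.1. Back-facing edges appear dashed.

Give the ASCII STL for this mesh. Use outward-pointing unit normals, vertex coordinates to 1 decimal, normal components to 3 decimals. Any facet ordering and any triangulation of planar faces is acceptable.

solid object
 facet normal -0.658 0.418 0.627
  outer loop
   vertex 0.1 4.2 3.6
   vertex 0.1 0.9 5.8
   vertex 2.1 5.1 5.1
  endloop
 endfacet
 facet normal 0.324 0.004 0.946
  outer loop
   vertex 4.2 0.1 4.4
   vertex 2.1 5.1 5.1
   vertex 0.1 0.9 5.8
  endloop
 endfacet
 facet normal -0.304 -0.867 -0.394
  outer loop
   vertex 4.2 0.1 4.4
   vertex 0.1 0.9 5.8
   vertex 4.8 1.8 0.2
  endloop
 endfacet
 facet normal 0.452 -0.847 -0.278
  outer loop
   vertex 4.2 0.1 4.4
   vertex 4.8 1.8 0.2
   vertex 5.9 1.5 2.9
  endloop
 endfacet
 facet normal 0.697 -0.083 0.712
  outer loop
   vertex 5.2 4.2 3.9
   vertex 4.2 0.1 4.4
   vertex 5.9 1.5 2.9
  endloop
 endfacet
 facet normal 0.367 0.024 0.930
  outer loop
   vertex 5.2 4.2 3.9
   vertex 2.1 5.1 5.1
   vertex 4.2 0.1 4.4
  endloop
 endfacet
 facet normal 0.241 0.965 -0.102
  outer loop
   vertex 5.2 4.2 3.9
   vertex 3.7 4.5 3.2
   vertex 2.1 5.1 5.1
  endloop
 endfacet
 facet normal 0.881 0.347 -0.320
  outer loop
   vertex 5.2 4.2 3.9
   vertex 5.9 1.5 2.9
   vertex 4.8 1.8 0.2
  endloop
 endfacet
 facet normal -0.633 -0.479 -0.608
  outer loop
   vertex 2.9 3.8 0.6
   vertex 4.8 1.8 0.2
   vertex 0.1 0.9 5.8
  endloop
 endfacet
 facet normal -0.697 -0.398 -0.597
  outer loop
   vertex 2.9 3.8 0.6
   vertex 0.1 0.9 5.8
   vertex 0.1 4.2 3.6
  endloop
 endfacet
 facet normal 0.583 0.651 -0.485
  outer loop
   vertex 2.9 3.8 0.6
   vertex 5.2 4.2 3.9
   vertex 4.8 1.8 0.2
  endloop
 endfacet
 facet normal 0.334 0.879 -0.340
  outer loop
   vertex 2.9 3.8 0.6
   vertex 3.7 4.5 3.2
   vertex 5.2 4.2 3.9
  endloop
 endfacet
 facet normal -0.192 0.933 -0.304
  outer loop
   vertex 2.9 3.8 0.6
   vertex 0.1 4.2 3.6
   vertex 2.1 5.1 5.1
  endloop
 endfacet
 facet normal 0.039 0.962 -0.271
  outer loop
   vertex 2.9 3.8 0.6
   vertex 2.1 5.1 5.1
   vertex 3.7 4.5 3.2
  endloop
 endfacet
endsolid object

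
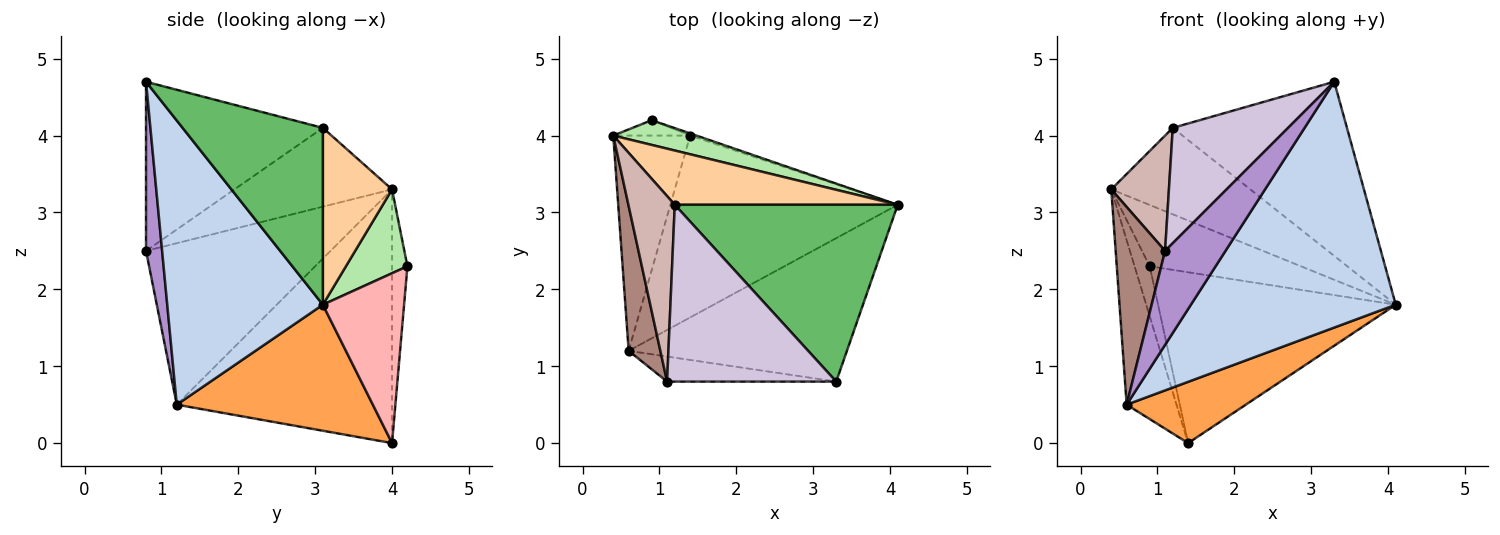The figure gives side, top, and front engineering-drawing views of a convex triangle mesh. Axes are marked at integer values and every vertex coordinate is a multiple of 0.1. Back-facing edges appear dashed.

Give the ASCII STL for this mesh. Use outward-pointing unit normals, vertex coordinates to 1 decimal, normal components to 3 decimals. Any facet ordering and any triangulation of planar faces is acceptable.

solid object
 facet normal -0.934 0.216 -0.283
  outer loop
   vertex 0.6 1.2 0.5
   vertex 0.4 4.0 3.3
   vertex 1.4 4.0 0.0
  endloop
 endfacet
 facet normal 0.549 -0.722 -0.421
  outer loop
   vertex 0.6 1.2 0.5
   vertex 4.1 3.1 1.8
   vertex 3.3 0.8 4.7
  endloop
 endfacet
 facet normal 0.465 -0.283 -0.839
  outer loop
   vertex 0.6 1.2 0.5
   vertex 1.4 4.0 0.0
   vertex 4.1 3.1 1.8
  endloop
 endfacet
 facet normal 0.388 0.781 0.490
  outer loop
   vertex 1.2 3.1 4.1
   vertex 4.1 3.1 1.8
   vertex 0.4 4.0 3.3
  endloop
 endfacet
 facet normal 0.492 0.611 0.620
  outer loop
   vertex 1.2 3.1 4.1
   vertex 3.3 0.8 4.7
   vertex 4.1 3.1 1.8
  endloop
 endfacet
 facet normal 0.353 0.868 0.350
  outer loop
   vertex 0.9 4.2 2.3
   vertex 0.4 4.0 3.3
   vertex 4.1 3.1 1.8
  endloop
 endfacet
 facet normal -0.696 0.686 -0.211
  outer loop
   vertex 0.9 4.2 2.3
   vertex 1.4 4.0 0.0
   vertex 0.4 4.0 3.3
  endloop
 endfacet
 facet normal 0.323 0.946 -0.012
  outer loop
   vertex 0.9 4.2 2.3
   vertex 4.1 3.1 1.8
   vertex 1.4 4.0 0.0
  endloop
 endfacet
 facet normal 0.250 -0.936 -0.250
  outer loop
   vertex 1.1 0.8 2.5
   vertex 0.6 1.2 0.5
   vertex 3.3 0.8 4.7
  endloop
 endfacet
 facet normal -0.642 -0.419 0.642
  outer loop
   vertex 1.1 0.8 2.5
   vertex 3.3 0.8 4.7
   vertex 1.2 3.1 4.1
  endloop
 endfacet
 facet normal -0.949 -0.254 0.186
  outer loop
   vertex 1.1 0.8 2.5
   vertex 0.4 4.0 3.3
   vertex 0.6 1.2 0.5
  endloop
 endfacet
 facet normal -0.822 -0.301 0.484
  outer loop
   vertex 1.1 0.8 2.5
   vertex 1.2 3.1 4.1
   vertex 0.4 4.0 3.3
  endloop
 endfacet
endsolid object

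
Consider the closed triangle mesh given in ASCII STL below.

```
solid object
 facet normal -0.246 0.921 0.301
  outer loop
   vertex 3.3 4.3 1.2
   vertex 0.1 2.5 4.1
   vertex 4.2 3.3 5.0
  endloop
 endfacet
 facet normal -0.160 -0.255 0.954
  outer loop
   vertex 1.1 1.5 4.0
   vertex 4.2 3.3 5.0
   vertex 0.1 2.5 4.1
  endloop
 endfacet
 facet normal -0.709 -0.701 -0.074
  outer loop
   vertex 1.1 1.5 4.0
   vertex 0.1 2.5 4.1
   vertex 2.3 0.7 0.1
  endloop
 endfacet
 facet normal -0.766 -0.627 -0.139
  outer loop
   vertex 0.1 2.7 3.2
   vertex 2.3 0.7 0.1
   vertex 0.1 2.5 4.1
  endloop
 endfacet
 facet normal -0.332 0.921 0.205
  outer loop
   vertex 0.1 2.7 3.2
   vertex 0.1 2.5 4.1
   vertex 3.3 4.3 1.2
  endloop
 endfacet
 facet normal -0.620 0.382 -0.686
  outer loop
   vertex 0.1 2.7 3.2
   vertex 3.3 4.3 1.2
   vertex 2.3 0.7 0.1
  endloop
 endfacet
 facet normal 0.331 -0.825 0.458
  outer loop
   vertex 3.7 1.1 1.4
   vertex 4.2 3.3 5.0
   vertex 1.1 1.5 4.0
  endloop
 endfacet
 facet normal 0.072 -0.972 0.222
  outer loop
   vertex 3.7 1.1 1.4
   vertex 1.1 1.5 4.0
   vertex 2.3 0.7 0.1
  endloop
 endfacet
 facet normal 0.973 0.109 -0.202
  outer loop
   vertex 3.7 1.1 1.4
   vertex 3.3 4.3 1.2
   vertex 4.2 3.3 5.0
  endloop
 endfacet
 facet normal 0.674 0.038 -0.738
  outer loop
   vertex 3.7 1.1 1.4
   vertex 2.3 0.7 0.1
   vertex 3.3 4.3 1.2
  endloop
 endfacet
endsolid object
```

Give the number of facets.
10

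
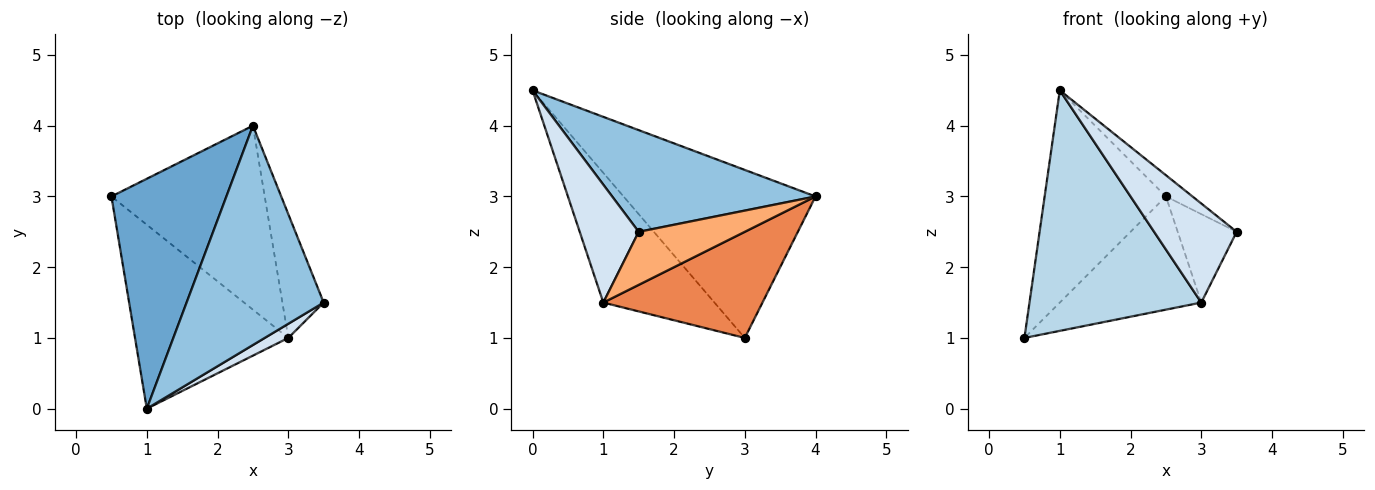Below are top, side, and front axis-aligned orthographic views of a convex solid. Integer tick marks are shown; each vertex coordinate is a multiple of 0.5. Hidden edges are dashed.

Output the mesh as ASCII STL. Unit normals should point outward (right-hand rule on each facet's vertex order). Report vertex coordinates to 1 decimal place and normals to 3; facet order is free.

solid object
 facet normal -0.732 0.462 0.501
  outer loop
   vertex 2.5 4.0 3.0
   vertex 0.5 3.0 1.0
   vertex 1.0 0.0 4.5
  endloop
 endfacet
 facet normal 0.594 0.077 0.801
  outer loop
   vertex 2.5 4.0 3.0
   vertex 1.0 0.0 4.5
   vertex 3.5 1.5 2.5
  endloop
 endfacet
 facet normal -0.457 -0.706 -0.540
  outer loop
   vertex 3.0 1.0 1.5
   vertex 1.0 0.0 4.5
   vertex 0.5 3.0 1.0
  endloop
 endfacet
 facet normal 0.577 -0.808 0.115
  outer loop
   vertex 3.0 1.0 1.5
   vertex 3.5 1.5 2.5
   vertex 1.0 0.0 4.5
  endloop
 endfacet
 facet normal 0.508 0.451 -0.734
  outer loop
   vertex 3.0 1.0 1.5
   vertex 0.5 3.0 1.0
   vertex 2.5 4.0 3.0
  endloop
 endfacet
 facet normal 0.723 0.402 -0.562
  outer loop
   vertex 3.0 1.0 1.5
   vertex 2.5 4.0 3.0
   vertex 3.5 1.5 2.5
  endloop
 endfacet
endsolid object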